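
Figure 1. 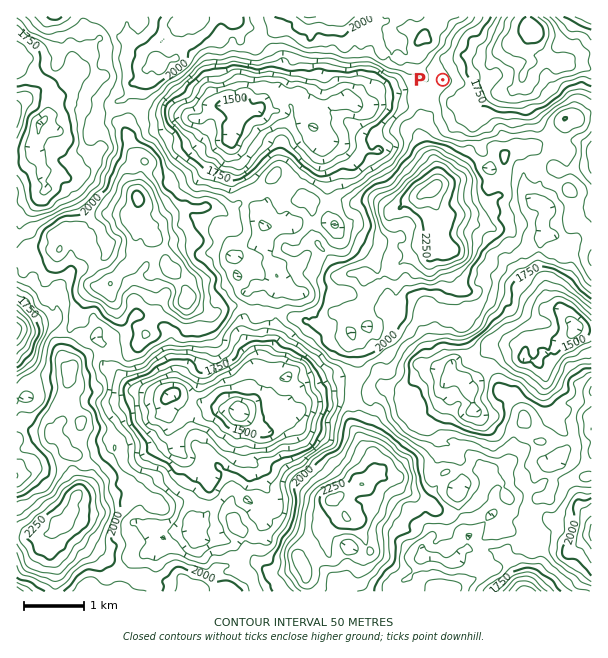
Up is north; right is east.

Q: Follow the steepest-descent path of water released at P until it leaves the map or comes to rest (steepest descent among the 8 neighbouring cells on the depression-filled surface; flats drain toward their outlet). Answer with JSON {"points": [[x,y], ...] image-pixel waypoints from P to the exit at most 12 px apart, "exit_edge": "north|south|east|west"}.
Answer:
{"points": [[443, 80], [455, 71], [467, 71], [479, 65], [491, 60], [503, 48], [512, 39], [519, 29], [528, 17]], "exit_edge": "north"}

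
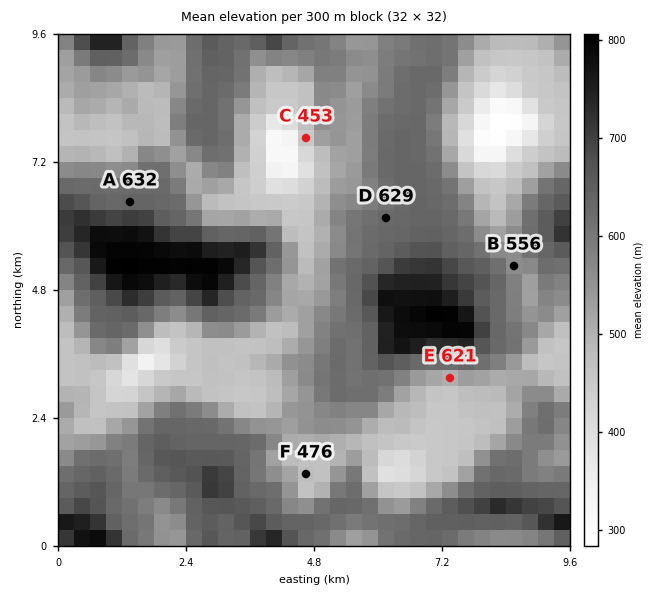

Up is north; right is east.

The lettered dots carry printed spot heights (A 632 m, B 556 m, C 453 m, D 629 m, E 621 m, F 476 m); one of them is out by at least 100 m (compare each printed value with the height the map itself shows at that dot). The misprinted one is E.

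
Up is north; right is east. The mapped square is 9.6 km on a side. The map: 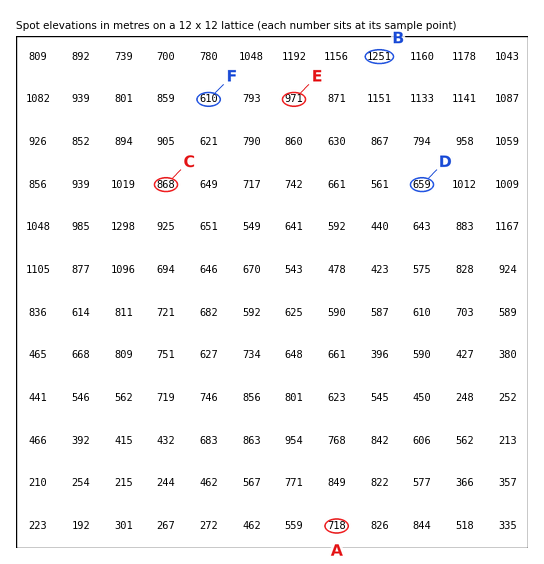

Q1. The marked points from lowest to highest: A C B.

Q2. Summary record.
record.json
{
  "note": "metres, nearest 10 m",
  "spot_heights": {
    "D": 660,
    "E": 970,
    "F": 610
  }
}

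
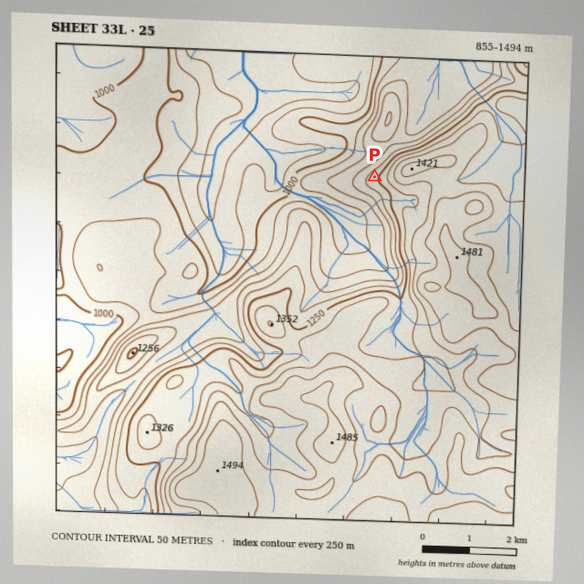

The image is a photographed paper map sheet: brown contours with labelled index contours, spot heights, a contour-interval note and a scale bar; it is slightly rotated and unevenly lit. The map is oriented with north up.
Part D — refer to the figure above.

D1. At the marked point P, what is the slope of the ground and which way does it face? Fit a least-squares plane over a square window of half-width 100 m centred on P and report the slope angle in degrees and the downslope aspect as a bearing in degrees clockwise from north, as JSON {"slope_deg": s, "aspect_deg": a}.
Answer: {"slope_deg": 13, "aspect_deg": 295}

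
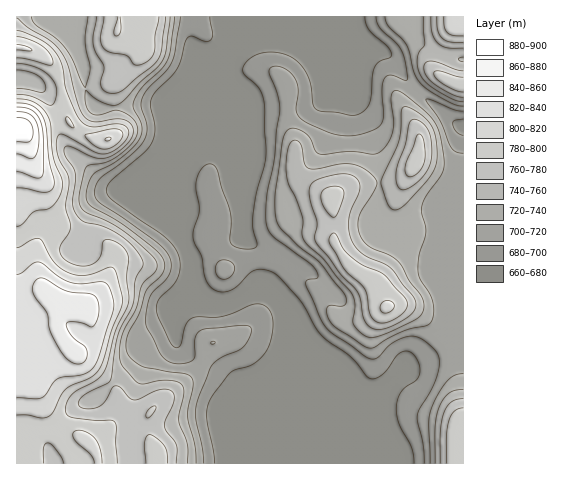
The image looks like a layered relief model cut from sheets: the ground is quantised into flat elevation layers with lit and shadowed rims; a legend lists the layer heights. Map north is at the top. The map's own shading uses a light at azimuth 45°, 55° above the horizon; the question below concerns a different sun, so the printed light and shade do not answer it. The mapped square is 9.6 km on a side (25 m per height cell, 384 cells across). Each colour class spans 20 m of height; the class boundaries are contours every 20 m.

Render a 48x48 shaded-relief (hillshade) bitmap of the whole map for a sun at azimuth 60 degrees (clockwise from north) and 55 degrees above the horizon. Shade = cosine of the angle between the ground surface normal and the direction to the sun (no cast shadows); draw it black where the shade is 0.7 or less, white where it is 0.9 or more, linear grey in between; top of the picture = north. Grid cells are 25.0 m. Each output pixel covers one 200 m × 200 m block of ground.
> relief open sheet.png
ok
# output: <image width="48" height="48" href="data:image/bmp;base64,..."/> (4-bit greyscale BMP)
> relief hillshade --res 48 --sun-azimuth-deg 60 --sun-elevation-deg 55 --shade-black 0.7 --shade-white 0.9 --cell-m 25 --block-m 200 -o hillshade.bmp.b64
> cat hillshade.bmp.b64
<image width="48" height="48" href="data:image/bmp;base64,Qk32BAAAAAAAAHYAAAAoAAAAMAAAADAAAAABAAQAAAAAAIAEAAATCwAAEwsAABAAAAAAAAAAAAAAABEREQAiIiIAMzMzAERERABVVVUAZmZmAHd3dwCIiIgAmZmZAKqqqgC7u7sAzMzMAN3d3QDu7u4A////AJqpiHeau5Z7zM3LqZmZmZmZmZmZmHQjZ5qph3ibuoeLzN3LmZmZmZmZmZmZmHQjZ5mYd4mruoeczN7KmZmZmZmZmZmZiGQjZ5mYiJq7qoirzN3KmZmZmZmZmZmZh2UzZ4iImru6qpmrvN26mZmZmZmZmZmZh2ZEZ4iJu7upmpmavNy6mZmZmZmZmZmYh3ZVeIiKu7qYmqmavMy6mZmZmZmZmZmZiIdmeYiaqqmImrqavMy6mZmZmZmZmZmZiJhmiZmamYiJq7qqvMu6mZmZmZmZmYiZmZh3iZmZh3ibvMuru7uqmZmZmZmZmYiJmZh3iZmYd4m83Mu7u6qZmZmZmZmZmHeJmYh3iZmIeJrN7bqruoiJmJmZmZmYhlaKqYd3iZiHiZq97bq8uXaJmZqqmZmHZEaJmHd4mYh3iZm97bq7qHeaqqqqqZh1REZ4h3Z5mYh4mZms3bu7qImqqqqqqZdTRmVWd3iaqYiImYmrzMzLmZqqqZq7qYZEeGRXiJmqqYeIiImrzd3KmZqpmZqqqXVXmERYmrzLqYeImZq7ze3KmZmYmZmqmGV5lTR5vN3LmYiJq7u7ze26mZmHiZmZh2eZYiWKze3KmYibzLurzcuqqph2iamYd3mFIUeb3ty6mYms3LqqvLqry5hnmqmIiIhSFIq83cupmYm83LqZq7vN3Jh4q6mZiHUhOLzMzLqpmZm8y6mIm83u25d5q6mYdkMje8zLuqqpmZmrupiIve7tyoeJqpmHVERGrNy6qqqpmZmaqqmb3v7cuYeKqphlVWZorMupmZqqmZmZq7u97+26mYeKqpdlZ3ZorMqYmaqqmZmZvNze7supmYiKupdleHZnq7qYmaqqmZmJvd3d3KqZmYeKupdleHVoq7qYiaqqmYh5vd3cupmZmYeKqpdld2Voq7qYeaqpmXd5zd3LqZmZmIiaqpdlZ3eJq7uYeJqqmXeL3ty6mZmZmYiaqZhlV4maq7uoZoq6mXet7suYiZmZmYiaqZhlV6qqq7uoZovLqnjP/adWeZmZmZmaqZh0R6uqq7uYZovdunnf6mQ1eaqpmZmZmZh0R7y6qqqYZXvey4rvx0Roq8y6mZmZmZh1WLy6qqqYZXvv3Kz/pnqqze7KmZmZmZh2acy6qqmYVHz/287+mM3Lvf/bmZmZmZh2esu6qpmHVZ3+ud/9m+66rO7KmZmZmZh3iruqqpmGV77rde/7nOyYmsy6mZmZmZh3iruqqZh1at2lIt3IjNp2ibu6mZmZmYh2eruqmZhli8lBErqGjMlniaqqmZmZmIdmirupmZdnq4MCV4dVncl3iZmaqpmZiId3m8upmZd4qUE4vFRHzshniImbu6mZmYiJvLqpmZiJliOLzFV8/rdWd4ms3KmZmZmau6qZmZiJdDerqZrf/ZVFeIm97KiJmZmqqqmZmZiHU1iGZs7/24VGiZq97KiaqZmZmZmZmYhlRXdTRd7tuXZWiqqt7KmqqZmZmZmZmYdUV4YzV93LmHZViams7amqqZmZmZmZmHZEaZY0Zw=="/>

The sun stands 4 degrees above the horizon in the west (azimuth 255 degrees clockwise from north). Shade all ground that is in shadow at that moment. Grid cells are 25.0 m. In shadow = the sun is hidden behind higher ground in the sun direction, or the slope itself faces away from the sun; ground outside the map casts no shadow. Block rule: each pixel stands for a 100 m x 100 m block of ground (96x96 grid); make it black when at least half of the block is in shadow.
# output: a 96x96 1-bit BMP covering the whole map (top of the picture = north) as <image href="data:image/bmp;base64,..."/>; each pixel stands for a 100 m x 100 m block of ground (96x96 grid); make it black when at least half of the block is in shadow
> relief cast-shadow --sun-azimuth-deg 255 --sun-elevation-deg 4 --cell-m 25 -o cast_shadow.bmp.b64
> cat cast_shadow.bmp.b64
<image width="96" height="96" href="data:image/bmp;base64,Qk2+BAAAAAAAAD4AAAAoAAAAYAAAAGAAAAABAAEAAAAAAIAEAAATCwAAEwsAAAIAAAAAAAAA////AAAAAAAAAA4B/+AAAAAAAAAAAA8B//gAAAAAAAAAAA4B//wAAAAAAAAAAAYB//4AAAAAAAAAAAAB//8AAAAAAAAAAAAB//8AAAAAAAAAAAAD//8AAAAAAAAAAAABH/4AAAAAAAAAAAAAH/wAAAAAAAAAAAAAP/gAAAAAAAAAAAAAf/gAAAAAAAAAcAAAf/AAAAAAAAAA/AAAf/AAAAAAAAAAfgAAf/gAAAAAAAAAfgAAf/gAAAAAAAAAAAAAP/gAAAAAAAAAAAAAH/wAAAAAAAAAAAAAD/wAAAAAAAAAAGAAAfAAAAAAAAAAAPwAAAAAAAAAAAAAAP+AAAAAAAAAAAAAAP/wAAAAAAAAAAAAAP/4AAAAAAAAAAAAAH//AAAAAAAAAAAAAH//wAAAAAAAAAAAAH//8AAAAAAAAAAAAD//8AAAAAAAAAAAAD//+AAAAAAAAAAAAD//+AAAAAAAAAAAAB//+AAAAAAAAAAAAB///AAAAAAAAAAAAB///gAAAAAAAAAAAA///gAAAAAAH8AAAA///wAAAAAAH+AAAA///wAAAAAAP/gAAA///4AAAAAAP/wAAA///4AAAAAAf/wAAA///4AAAAAAf/4AQA///4AAAAAA//wA8Af//4AAAAAA//gB+Af//wAAAAAB//AD/AP//wAAAAAB/+AD/AHH/wAAAAAD/8AD/ACP/gAAAAAA/gAD+AH//gAAAAD4AAAB8AH//gAAAAH4AAAAQAH//AAAAAH4AAAAAAP//AAAAAP4AAAAAAf//AAAAAP4AAAAAA///AAAAAP4AAAAAB//+AAAAAPwAAAAHD//8AAAAAPwAAAAP3//4AAAAAPwAAAAP///gAAAAAPwAAAAf//+AAAAAAPgAAAAf//gAAAAAAHgAAAAf//gAAAAAAAAAAAAf//gAAAAAAAAAAAAf//AAAAAAAAAAAAA///AAAAAAAAAAwAB///AAAAAAAAAA8AB///gAAAAAAAAA+AD///wAAAAAAAAA/gH///wAAAAAAAAA/wH///wAAAAAAAAAf8H/4f4AAAABgAAAf8P/wfwAAAABwAAAf8P/gf4AAAAB4AAAf8P/gf+AAAAB4AAAf8P/Af/gAAAB4AAAf8f/Af/4AAAB4AAAf8f/gP/+AAABwAAAf8//4P//AAAAAAAAf8//+P//wAAAAAAA/8///n//4AAAAAAA/9//////8AAAAAAB/9//////wAAAAAAD/h/////wAAAAAAAD+B/n/D/gAAAAAAAHwA+H4D/gAAABAAAHAAAPwD/gAAABgAAEAAAPwB/gAAADwAAAAAAPwA/wAAADgAAAAAAPwAP4AAADgAAAAYAfwAP8AAACAAAAB8A/wAH/AAAAAAAAB8A/wAH/gAAAAAAAAAB/wAH/wAAAAAAAAAH/wAH/4AAAAAAAAAP/gAH/8AAAAAAAAA//gAD/+AAAAAAAAB//gAD//AAAAAAAAB//gAD//gAAAAAAAB//AAD//gAAAAAAAB/4AAD//gAAAAAAAA/AAAD//gAAAAAAAA="/>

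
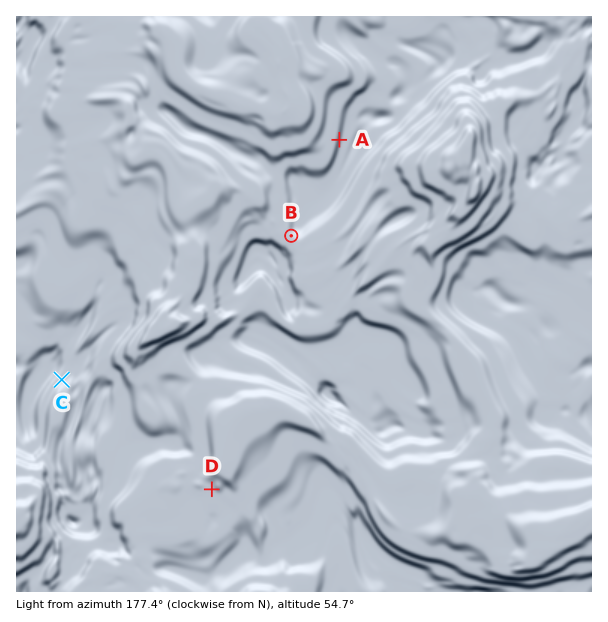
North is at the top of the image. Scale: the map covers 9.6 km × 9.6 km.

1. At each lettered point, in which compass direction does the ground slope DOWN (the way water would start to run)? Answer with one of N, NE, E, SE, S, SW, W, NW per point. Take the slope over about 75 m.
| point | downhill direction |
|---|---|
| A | W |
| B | SW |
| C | SE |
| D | NE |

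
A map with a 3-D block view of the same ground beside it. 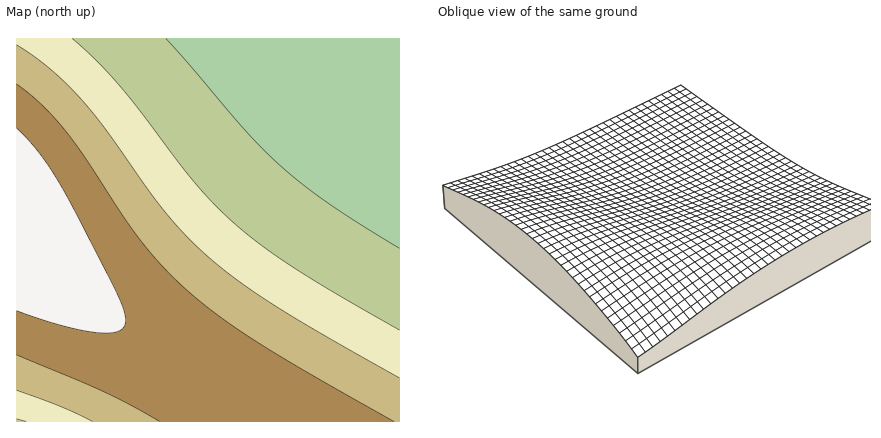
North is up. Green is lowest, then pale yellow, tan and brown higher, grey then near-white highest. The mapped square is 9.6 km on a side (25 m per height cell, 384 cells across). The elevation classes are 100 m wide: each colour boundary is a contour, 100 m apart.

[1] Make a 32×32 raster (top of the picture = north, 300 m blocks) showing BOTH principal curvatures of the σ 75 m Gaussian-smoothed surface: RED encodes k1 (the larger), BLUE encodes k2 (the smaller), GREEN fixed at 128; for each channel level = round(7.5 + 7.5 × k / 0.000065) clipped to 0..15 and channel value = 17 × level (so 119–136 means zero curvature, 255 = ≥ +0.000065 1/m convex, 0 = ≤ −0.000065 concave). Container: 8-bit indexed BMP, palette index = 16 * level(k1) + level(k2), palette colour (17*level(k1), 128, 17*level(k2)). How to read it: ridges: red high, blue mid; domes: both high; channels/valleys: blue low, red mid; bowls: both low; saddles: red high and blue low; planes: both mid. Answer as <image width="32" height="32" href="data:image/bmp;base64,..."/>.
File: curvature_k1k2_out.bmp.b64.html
<image width="32" height="32" href="data:image/bmp;base64,Qk02CAAAAAAAADYEAAAoAAAAIAAAACAAAAABAAgAAAAAAAAEAAATCwAAEwsAAAABAAAAAAAAAIAAABGAAAAigAAAM4AAAESAAABVgAAAZoAAAHeAAACIgAAAmYAAAKqAAAC7gAAAzIAAAN2AAADugAAA/4AAAACAEQARgBEAIoARADOAEQBEgBEAVYARAGaAEQB3gBEAiIARAJmAEQCqgBEAu4ARAMyAEQDdgBEA7oARAP+AEQAAgCIAEYAiACKAIgAzgCIARIAiAFWAIgBmgCIAd4AiAIiAIgCZgCIAqoAiALuAIgDMgCIA3YAiAO6AIgD/gCIAAIAzABGAMwAigDMAM4AzAESAMwBVgDMAZoAzAHeAMwCIgDMAmYAzAKqAMwC7gDMAzIAzAN2AMwDugDMA/4AzAACARAARgEQAIoBEADOARABEgEQAVYBEAGaARAB3gEQAiIBEAJmARACqgEQAu4BEAMyARADdgEQA7oBEAP+ARAAAgFUAEYBVACKAVQAzgFUARIBVAFWAVQBmgFUAd4BVAIiAVQCZgFUAqoBVALuAVQDMgFUA3YBVAO6AVQD/gFUAAIBmABGAZgAigGYAM4BmAESAZgBVgGYAZoBmAHeAZgCIgGYAmYBmAKqAZgC7gGYAzIBmAN2AZgDugGYA/4BmAACAdwARgHcAIoB3ADOAdwBEgHcAVYB3AGaAdwB3gHcAiIB3AJmAdwCqgHcAu4B3AMyAdwDdgHcA7oB3AP+AdwAAgIgAEYCIACKAiAAzgIgARICIAFWAiABmgIgAd4CIAIiAiACZgIgAqoCIALuAiADMgIgA3YCIAO6AiAD/gIgAAICZABGAmQAigJkAM4CZAESAmQBVgJkAZoCZAHeAmQCIgJkAmYCZAKqAmQC7gJkAzICZAN2AmQDugJkA/4CZAACAqgARgKoAIoCqADOAqgBEgKoAVYCqAGaAqgB3gKoAiICqAJmAqgCqgKoAu4CqAMyAqgDdgKoA7oCqAP+AqgAAgLsAEYC7ACKAuwAzgLsARIC7AFWAuwBmgLsAd4C7AIiAuwCZgLsAqoC7ALuAuwDMgLsA3YC7AO6AuwD/gLsAAIDMABGAzAAigMwAM4DMAESAzABVgMwAZoDMAHeAzACIgMwAmYDMAKqAzAC7gMwAzIDMAN2AzADugMwA/4DMAACA3QARgN0AIoDdADOA3QBEgN0AVYDdAGaA3QB3gN0AiIDdAJmA3QCqgN0Au4DdAMyA3QDdgN0A7oDdAP+A3QAAgO4AEYDuACKA7gAzgO4ARIDuAFWA7gBmgO4Ad4DuAIiA7gCZgO4AqoDuALuA7gDMgO4A3YDuAO6A7gD/gO4AAID/ABGA/wAigP8AM4D/AESA/wBVgP8AZoD/AHeA/wCIgP8AmYD/AKqA/wC7gP8AzID/AN2A/wDugP8A/4D/ANXFxcXFxcbGxsbX19fn5+f39/f39/f39/f35+fX18e3xsbGxsbGxtbW1+fn5/f39/f39/f39/f39+fn18fHt6fHx8fHx9fX1+fn5/f39/f39/f39/f39+fn18fHt6enl7e3x8fX1+fn5/f39/f39/f39/f39+fn18fHt6enl4eHqLjIx9fn5/f39/f39/f39/f39+fn19fHt6enl4eHd3aouMjY1+f39/f39/f39/f39/fn19fHt7enl4eHd3d2drjIyNjn9/f39/f39/f39/fn59fHx7enl5eHd3d2dnV1yMjY5+f39/f39/f39/fn59fHx7enp5eHh3d2dnV1dXTI2Ofn9/f39/f39/f359fXx7enp5eHh3d2dnV1dXR0dNjo5/f39/f39/f35ubWxse3p5eXh3d3dnZ1dXR0dHR06Oj39/f39/f39ubW1sa2pqeXh3d3dnZ1dXR0dHR0dHTo+Pf39/f39+bm1sbGtqaWhod3dnZ1dXV0dHR0dHR0dPj49/f39/fn5tbGtramloZ2dnZ2dXV0dHR0dHR0dHR0+Pj39/fn59bWxramlpaGdnZmdXV1dHR0dHR0dHR0dHX4+Pj35+fX1sa2ppaGhnZmZmVldHR0dHR0dHR0dHV1dfj4+Ofn19fHtqaWhoZ2ZmZlZXR0dHR0dHR0dHR1dXV1+Ojo6NfXx7emloaGdmZlZWVkdHR0dHR0dHR1dXV1dXbp6OjY2Me3p5eGhnZ2ZWVlZHR0dHR0dHR1dXV1dXZ2dunp2NjIt6enl4Z2dnVlZGR0dHR0dHR0dXV1dXV2dnZ26dnZyLi4p5eHdnZ1dXR0dHR0dHR0dHV1dXV2dnZ2dnbZ2cnJuKiYh4d2dXV0dHR0dHR0dHV1dXV1dnZ2dnZ3d9rJybmomJeHhoV1dHR0dHR0dHR1dXV1dnZ2dnZ2d3d32sq5qamYl4aGhYR0dHR0dHR0dHV1dXZ2dnZ2d3d3d3fKuqqpmJeXhoWEhIR0dHR0dHR1dXV2dnZ2dnd3d3d3d7q6qqmYl5aFhYSEhIR0dHR0dXV1dnZ2dnZ3d3d3d3d3uqqpqJeWlZWEhISDg4R0dHR1dXV2dnZ2d3d3d3d3d3eqqainlpWVlISEg4ODhISEdXV1dnZ2dnd3d3d3d3d3d6mop5aWlZSUg4ODg4SEhIWFdXZ2dnZ3d3d3d3d3d3d3qKemlpWUlJODg4ODhISEhYWFdnZ2d3d3d3d3d3d3d3enpqaVlJSTg4ODg4SEhIWFhYaGdnd3d3d3d3d3d3d3d6allZSUk5ODg4OEhISFhYWGhoaGd3d3d3d3d3d3d3d3pZWUlJOTg4ODg4SEhIWFhoaGhoeHd3d3d3d3d3d3d3c="/>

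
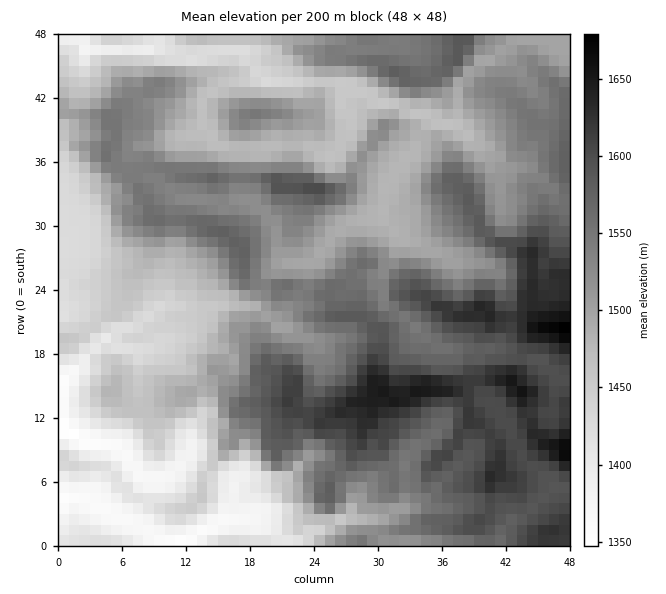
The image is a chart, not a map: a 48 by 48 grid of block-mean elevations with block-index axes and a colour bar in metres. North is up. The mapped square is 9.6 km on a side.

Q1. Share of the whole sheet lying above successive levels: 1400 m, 93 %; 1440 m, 85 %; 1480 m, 69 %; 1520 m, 51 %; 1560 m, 30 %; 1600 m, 13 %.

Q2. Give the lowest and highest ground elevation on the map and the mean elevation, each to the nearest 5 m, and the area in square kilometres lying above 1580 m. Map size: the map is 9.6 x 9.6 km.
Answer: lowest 1335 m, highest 1685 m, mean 1515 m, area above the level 18.9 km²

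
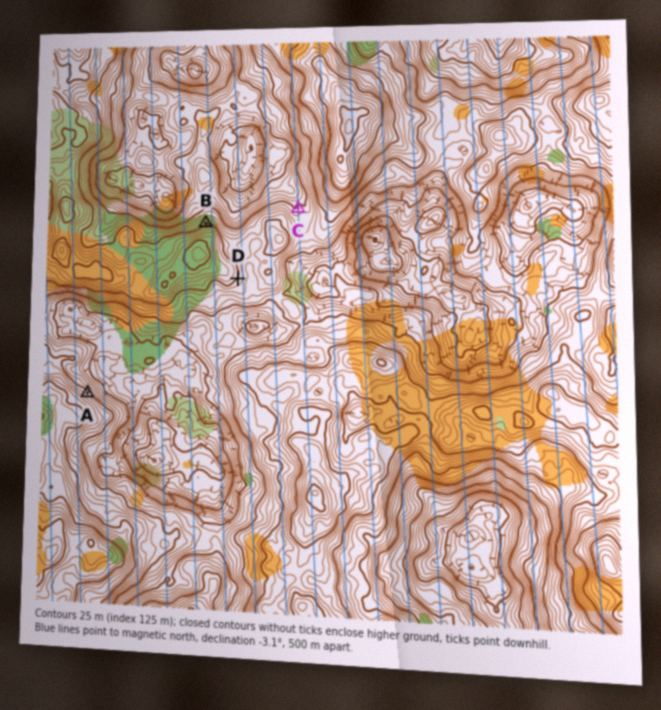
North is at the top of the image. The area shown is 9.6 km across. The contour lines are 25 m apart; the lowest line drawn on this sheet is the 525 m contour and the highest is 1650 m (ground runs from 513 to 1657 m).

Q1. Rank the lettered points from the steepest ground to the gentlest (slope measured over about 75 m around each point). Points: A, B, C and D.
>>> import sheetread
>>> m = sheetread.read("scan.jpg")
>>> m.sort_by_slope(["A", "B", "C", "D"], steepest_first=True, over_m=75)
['B', 'A', 'D', 'C']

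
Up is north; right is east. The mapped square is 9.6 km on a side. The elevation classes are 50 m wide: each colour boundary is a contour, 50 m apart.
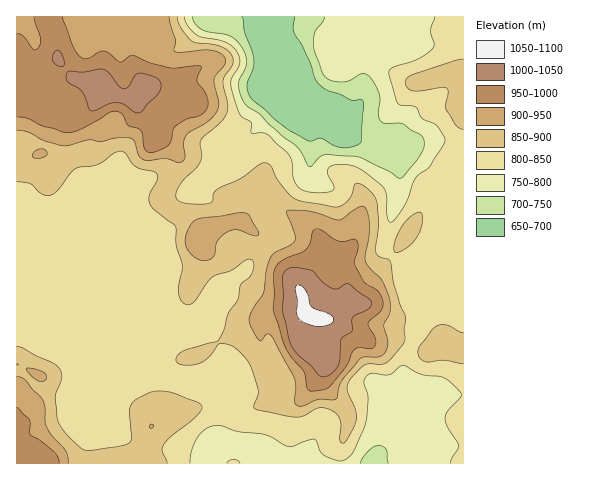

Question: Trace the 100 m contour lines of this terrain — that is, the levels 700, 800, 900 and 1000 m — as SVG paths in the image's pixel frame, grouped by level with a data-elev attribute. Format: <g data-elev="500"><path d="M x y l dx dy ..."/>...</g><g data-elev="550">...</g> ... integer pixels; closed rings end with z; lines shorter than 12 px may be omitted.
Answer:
<g data-elev="700"><path d="M295 17l-2 10 1 6 8 13 16 37 10 8 12 3 11 6 10-1 2 2-2 39-3 5-8 2-8 1-8-3-13-7-9 3-5-1-21-12-34-29-4-7-1-7 6-17 1-9-9-26-3-16"/></g><g data-elev="800"><path d="M190 463l2-12 6-14 9-9 10-3 21 7 28 3 22 11 5 0 21-7 3 2 3 11 4 3 13 6 7-1 6-4 4-5 12-28 2-25-4-15 1-6 6-4 19 2 13-10 18 9 24 4 16 15 0 4-12 13-4 7 2 9 12 20-9 17"/><path d="M240 463l-2-2-4-2-5 2-2 2"/><path d="M435 17l-4 14 3 12-1 5-15 11-26 9-3 2 0 4 9 30 18 4 6 10 16 9 6 10 1 4-15 26-14 11-11 26-8 13-6 5-2-1-2-4 0-21-3-8-17-15-12-7-15-2-11 3-2 4 1 3 6 13 0 2-3 3-20 0-8-2-5-3-5-9-1-17-4-7-21-20-5-1-10 0-1-10-9-6-3-5-8-29 1-6 8-14-1-6-2-5-5-6-7-4-23-5-6-2-8-9-3-9"/></g><g data-elev="900"><path d="M68 463l-2-12-14-16-5-8-2-6 0-15-3-7-17-20-8-3"/><path d="M150 428l3-1 0-2-3 0z"/><path d="M299 406l6-1 13-5 18-1 6-18 18-22 4-2 17-1 4-3 2-5 1-8-4-14 6-13 0-12-8-21-12-12-5-7 5-37-3-13-4-5-6 2-14 10-4 2-28-9-24 0 0 3 8 21 0 6-5 4-15 7-4 5-5 13-3 23-13 23 1 10 8 14 3 1 5-7 3 0 3 5 21 38 2 9-2 16 2 3z"/><path d="M38 381l3 1 4-1 2-4-2-3-6-4-12-2-1 1 3 5z"/><path d="M202 260l6 0 5-3 5-16 11-10 8-1 15 5 6 0 0-4-9-16-5-2-7 0-36 5-8 4-7 13 0 10 6 10z"/><path d="M33 158l10-1 4-2 0-3-4-3-5 1-5 4z"/><path d="M17 130l10 2 18 9 18 5 26-6 12 2 15-4 14 0 4 3 4 13 5 5 5 2 17-3 13 5 4-1 3-5-1-13 2-8 4-5 18-10 10-11 1-8-5-22 2-5 8-9 1-6-4-6-10-4-31 2-5 0-1-3 1-9-6-23"/></g><g data-elev="1000"><path d="M320 376l3 1 5-1 9-8 3-7 1-21 11-10 1-12 16-10 3-6-3-3-20-15-3 0-9 5-4 0-10-6-11-13-15-3-6 1-6 3-3 8 1 15-1 17 7 28 6 13 17 15z"/><path d="M135 112l6 0 18-19 2-9-4-6-12-4-7-1-4 3-5 10-5 3-5-3-10-13-6-4-20 3-14-1-2 2 0 8 15 10 8 19 5 1 14-7 8-2 7 2z"/><path d="M58 66l5 0 1-3-2-8-5-5-3 3-2 6 2 4z"/></g>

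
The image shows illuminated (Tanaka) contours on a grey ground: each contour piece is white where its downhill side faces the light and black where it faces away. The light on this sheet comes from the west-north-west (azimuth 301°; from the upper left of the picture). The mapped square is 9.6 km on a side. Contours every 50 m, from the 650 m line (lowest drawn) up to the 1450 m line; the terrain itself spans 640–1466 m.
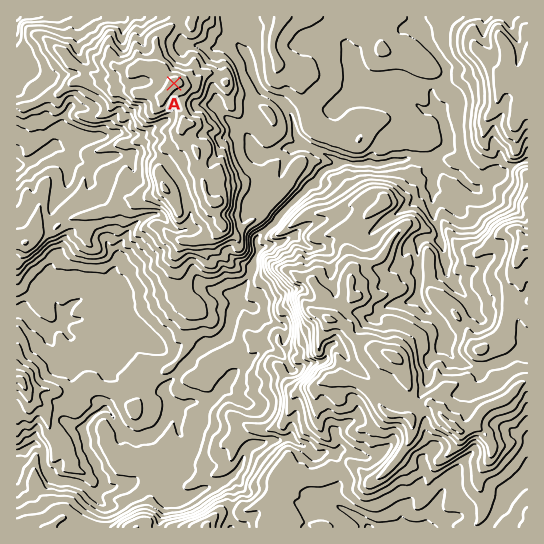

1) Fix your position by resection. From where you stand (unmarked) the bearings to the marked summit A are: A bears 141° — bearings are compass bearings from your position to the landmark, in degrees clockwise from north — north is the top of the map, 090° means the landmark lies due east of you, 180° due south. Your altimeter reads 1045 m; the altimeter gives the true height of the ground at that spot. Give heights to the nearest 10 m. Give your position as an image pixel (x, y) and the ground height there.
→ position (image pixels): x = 128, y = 27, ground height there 1040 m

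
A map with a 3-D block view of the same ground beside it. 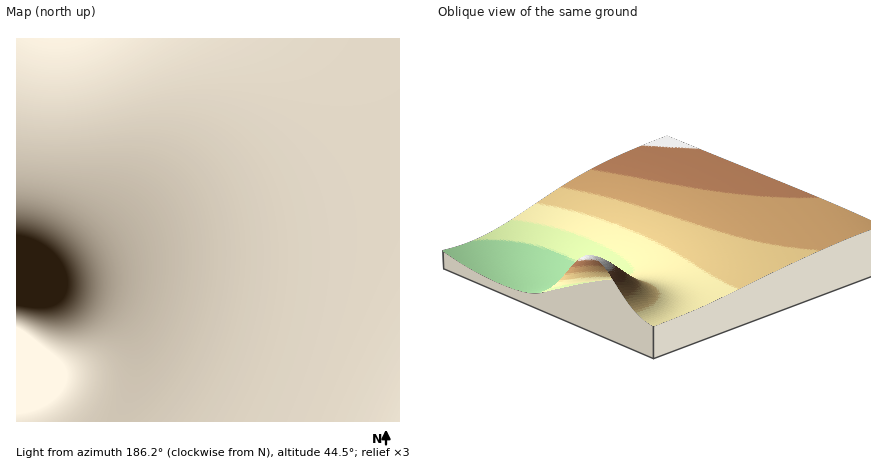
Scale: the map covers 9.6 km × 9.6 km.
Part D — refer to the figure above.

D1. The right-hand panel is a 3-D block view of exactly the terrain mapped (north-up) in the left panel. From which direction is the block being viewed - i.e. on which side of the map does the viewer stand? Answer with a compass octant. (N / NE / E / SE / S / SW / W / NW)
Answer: SW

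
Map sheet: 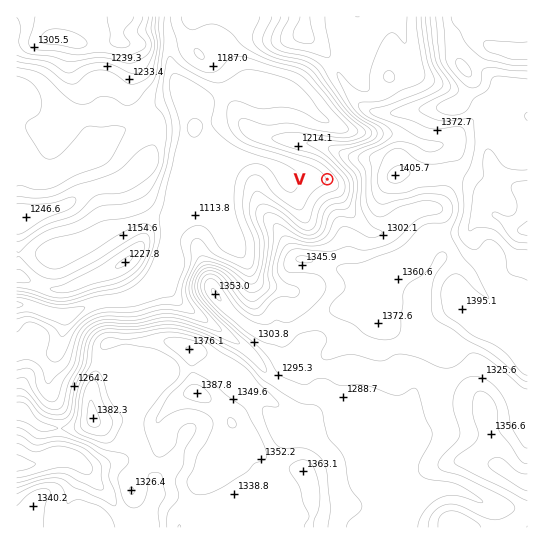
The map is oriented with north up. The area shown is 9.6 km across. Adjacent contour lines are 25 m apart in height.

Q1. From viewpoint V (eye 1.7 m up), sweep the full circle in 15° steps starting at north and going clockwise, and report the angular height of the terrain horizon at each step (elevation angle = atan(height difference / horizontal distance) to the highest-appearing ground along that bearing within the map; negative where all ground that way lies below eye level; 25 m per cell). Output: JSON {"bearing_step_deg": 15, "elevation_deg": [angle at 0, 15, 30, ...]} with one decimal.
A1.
{"bearing_step_deg": 15, "elevation_deg": [9.9, 12.3, 14.2, 15.2, 14.9, 13.5, 13.5, 12.9, 11.6, 9.3, 8.5, 9.4, 7.8, 7.5, 6.1, 4.6, 3.3, 1.4, 0.9, 0.7, 1.9, 3.7, 5.5, 7.4]}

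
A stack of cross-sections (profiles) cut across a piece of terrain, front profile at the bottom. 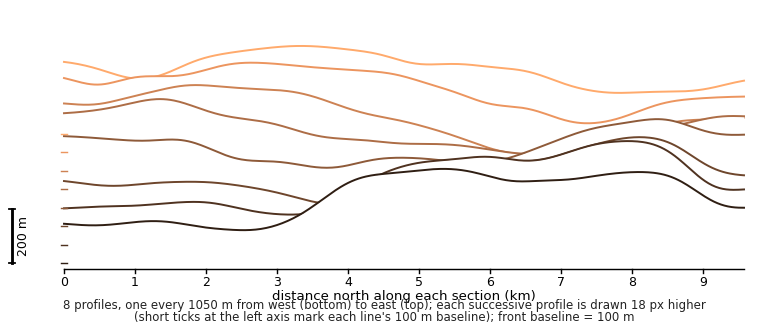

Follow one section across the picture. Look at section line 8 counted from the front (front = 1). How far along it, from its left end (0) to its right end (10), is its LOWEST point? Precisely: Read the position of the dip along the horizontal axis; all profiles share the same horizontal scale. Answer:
8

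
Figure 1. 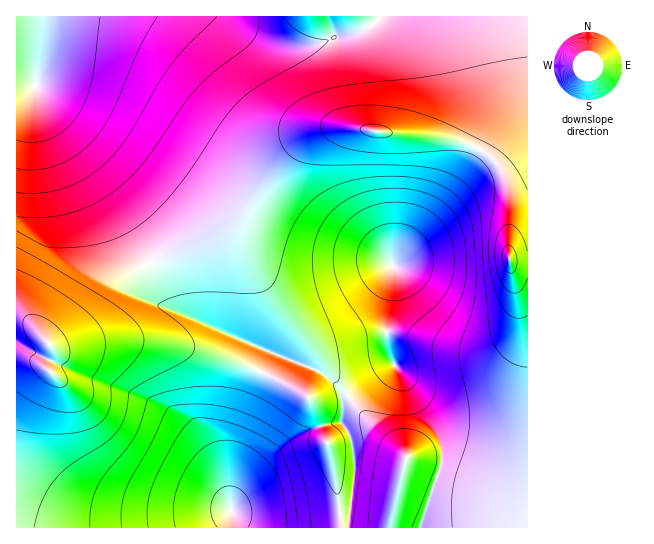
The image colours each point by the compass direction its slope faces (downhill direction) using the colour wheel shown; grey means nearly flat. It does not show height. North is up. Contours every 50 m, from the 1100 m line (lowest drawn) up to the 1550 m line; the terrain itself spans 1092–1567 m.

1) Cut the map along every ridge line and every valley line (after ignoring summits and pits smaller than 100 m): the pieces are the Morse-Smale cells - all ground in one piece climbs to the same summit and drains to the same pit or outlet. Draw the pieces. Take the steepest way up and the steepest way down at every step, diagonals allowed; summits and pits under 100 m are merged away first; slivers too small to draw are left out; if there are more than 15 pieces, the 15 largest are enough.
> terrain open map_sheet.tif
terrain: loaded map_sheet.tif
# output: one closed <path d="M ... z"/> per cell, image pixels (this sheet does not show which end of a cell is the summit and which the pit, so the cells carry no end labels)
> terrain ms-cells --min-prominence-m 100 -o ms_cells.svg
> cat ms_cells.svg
<path d="M358 128l-35 1-22 14-20 19-26 35-11 21-1 15 4 17 12 25 12 19 30 39 7 12 1 13-8 23 0 8 15 21 13 39 8 40 4 38 48 1 17-68 48 16 19 4 21 0 11-3 14-8 9-8 0-196-14-1-5-3 0-67-4-16-5-11-10-11-15-9-25-8-61-6z"/><path d="M527 16l-510 0-1 70 20 0 0 5 7 14 64 88 42 70 68-34 17-10 18-18 29-39 20-19 13-10 15-5 29 0 31 5 61 6 25 8 15 9 10 11 5 11 4 16 0 67 5 3 13 0z"/><path d="M149 264l-39 21-21 31-39 28-19-20-9-5-6 0 1 209 215-1-3-41 6-43 12-34 25-56-98-42-5-5z"/><path d="M250 203l-24 21-75 37-2 4 20 41 5 5 98 42-25 56-12 34-6 43 3 41 109 1-2-30-10-49-13-39-15-21 0-8 8-23-1-13-7-12-36-47-16-29-5-16-1-18z"/><path d="M35 85l-19 2 0 231 6 1 9 5 19 20 39-28 21-31 39-22-42-70-64-88-7-14z"/><path d="M410 460l-5 1-2 8-13 59 138-1-1-66-8 8-14 8-11 3-21 0-19-4z"/>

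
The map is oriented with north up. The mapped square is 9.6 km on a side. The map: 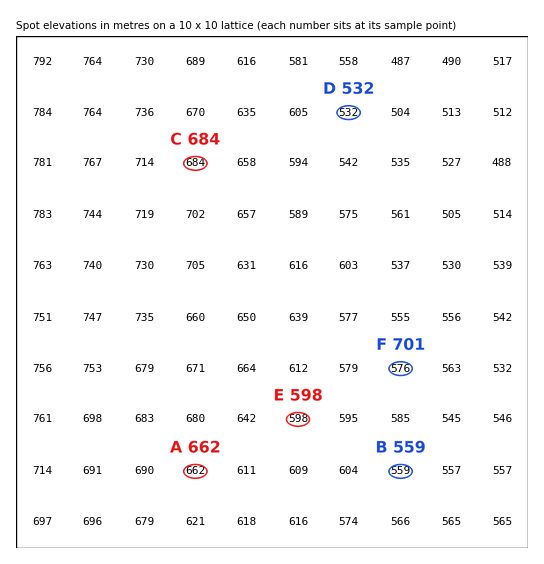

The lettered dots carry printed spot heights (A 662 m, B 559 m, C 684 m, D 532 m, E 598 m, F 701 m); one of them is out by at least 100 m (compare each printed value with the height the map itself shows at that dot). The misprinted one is F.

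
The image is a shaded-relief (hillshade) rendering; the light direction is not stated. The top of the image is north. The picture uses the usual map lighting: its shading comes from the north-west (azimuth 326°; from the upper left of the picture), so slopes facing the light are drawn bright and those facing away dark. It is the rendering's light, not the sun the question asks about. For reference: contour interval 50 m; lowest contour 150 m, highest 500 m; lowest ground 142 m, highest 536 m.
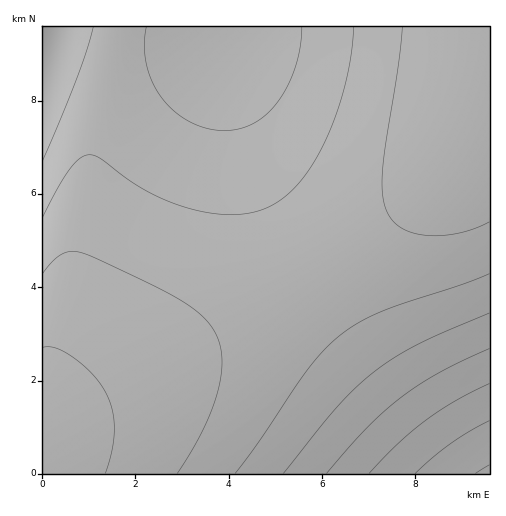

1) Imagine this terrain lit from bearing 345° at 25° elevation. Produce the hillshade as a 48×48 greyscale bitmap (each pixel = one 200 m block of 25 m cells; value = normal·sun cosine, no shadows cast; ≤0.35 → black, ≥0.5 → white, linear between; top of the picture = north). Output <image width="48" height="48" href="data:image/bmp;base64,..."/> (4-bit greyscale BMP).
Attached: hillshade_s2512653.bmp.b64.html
<image width="48" height="48" href="data:image/bmp;base64,Qk32BAAAAAAAAHYAAAAoAAAAMAAAADAAAAABAAQAAAAAAIAEAAATCwAAEwsAABAAAAAAAAAAAAAAABEREQAiIiIAMzMzAERERABVVVUAZmZmAHd3dwCIiIgAmZmZAKqqqgC7u7sAzMzMAN3d3QDu7u4A////AHd2ZmZlVVVEREQzMzIiIiIiIiIiIiIiI3d3ZmZmVVVURERDMzMiIiIiIiIiIiIiInd3dmZmZlVVVEREMzMzIiIiIiIiIiIiInd3d3ZmZmVVVVRERDMzMiIiIiEREREiIod3d3d2ZmZlVVVEREMzMyIiIiEREREREoh3d3d3ZmZmZVVVREQzMzIiIiEREREREYiId3d3d2ZmZlVVVERDMzMiIiIREREREYiIiHd3d3dmZmZVVUREMzMyIiIREREREYiIiIh3d3d2ZmZlVVREQzMyIiIREREREZiIiIiId3d3dmZmVVVERDMzIiIhEREREZiIiIiIh3d3d3ZmZlVUREMzMiIhEREREZmIiIiIiId3d3dmZmVVREQzMyIiEREREZmYiIiIiIiHd3d2ZmZVVERDMyIiEREREZmZmIiIiIiIh3d3dmZlVUREMzIiIREREZmZmZiIiIiIiHd3d2ZmVVREMzMiIhEREamZmZmYiIiIiIh3d3ZmZVVEQzMyIiEREamZmZmZmYiIiIiHd3dmZlVURDMyIiEREaqZmZmZmZmIiIiIh3d2ZmVVREMzIiIREaqZmZmZmZmZiIiIiHd3ZmVVVEQzMiIiEaqZmZmZmZmZmYiIiId3dmZVVURDMyIiIbqZmZmZmZmZmZmIiIh3d2ZlVVREMzIiIrqpmZmZmZmZmZmZiIiId3ZmVVVEQzMyIrqpmZmZmZmZmZmZmYiIh3dmZlVURDMzIrupmZmZmZmZmZmZmZiIiHd2ZmVVREMzM8upmZmZmZmZmZmZmZmYiId3dmZVVERDM8uqmZmZmZmZmZmZmZmZiIh3d2ZlVUREM8uqmZmZmZmZmqqZmZmZmIiHd3ZmVVVERMyqmZmZmZmaqqqqqZmZmYiId3dmZVVURMy6mZmZmZmaqqqqqqmZmZiIh3d2ZmVVRNy6mZmZmZmaqqqqqqqZmZmIiHd3ZmZVVdy6mZmZmZmaqqqqqqqqmZmYiId3dmZlVdy6mZmZmZmZqqqqqqqqmZmZiIh3d2ZmVdy6qZmZmZmZqqqqqqqqqZmZmIiHd3ZmZczKqZmZmZmZmqqqqqqqqpmZmYiId3dmZszLqZmZmZmZmaqqqqqqqqmZmYiIh3d2ZszLqZiJmZmZmZqqqqqqqqmZmZiIiHd3ZrzLqZiImZmZmZmqqqqqqqqZmZmIiHd3ZrzLqZiIiJmZmZmaqqqqqqqZmZmIiId3d6vLqZiIiImZmZmZmqqqqqqZmZmYiIh3d6vLqYiIiIiJmZmZmaqqqqqZmZmYiIh3d5u7qYiIiIiImZmZmZmqqqmZmZmZiIiHd4q7qYiIiIiIiJmZmZmZmZmZmZmZiIiId3m7qYh3d4iIiIiZmZmZmZmZmZmZiIiId2iruph3d3eIiIiImZmZmZmZmZmZmIiIh2irqph3d3d3iIiIiJmZmZmZmZmZmIiIh1eaqph3d3d3d4iIiIiZmZmZmZmZmIiIiEaKqph3Znd3d3eIiIiImZmZmZmZiIiIiDWKqph3Zmd3d3d3iIiIiJmZmZmZiIiIiA=="/>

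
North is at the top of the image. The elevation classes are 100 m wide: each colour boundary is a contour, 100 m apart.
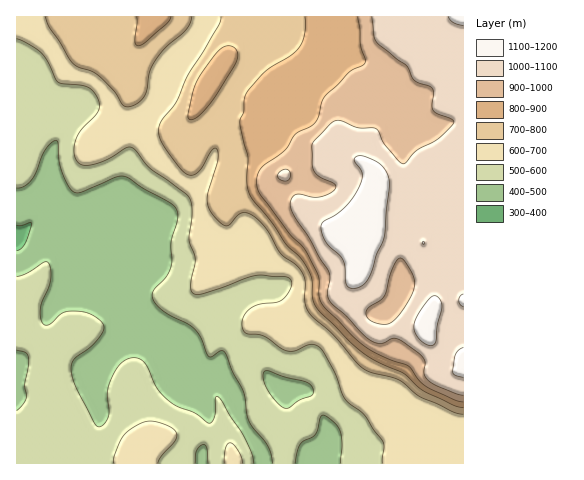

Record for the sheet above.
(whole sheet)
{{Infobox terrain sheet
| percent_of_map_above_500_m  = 83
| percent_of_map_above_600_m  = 60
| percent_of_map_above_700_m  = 44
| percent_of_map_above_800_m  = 33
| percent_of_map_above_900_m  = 26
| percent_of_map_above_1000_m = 18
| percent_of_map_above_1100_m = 3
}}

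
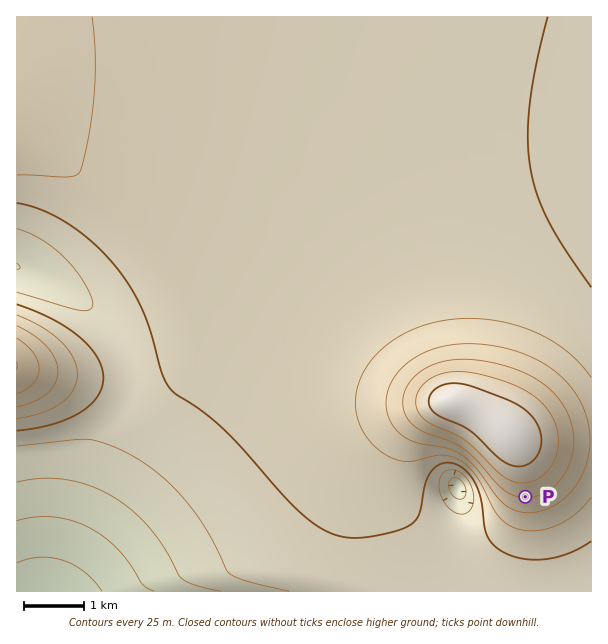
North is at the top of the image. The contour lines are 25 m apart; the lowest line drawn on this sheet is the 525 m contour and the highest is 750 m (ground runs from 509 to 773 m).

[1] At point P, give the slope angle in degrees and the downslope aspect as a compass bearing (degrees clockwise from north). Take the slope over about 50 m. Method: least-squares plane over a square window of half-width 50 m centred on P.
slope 6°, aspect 180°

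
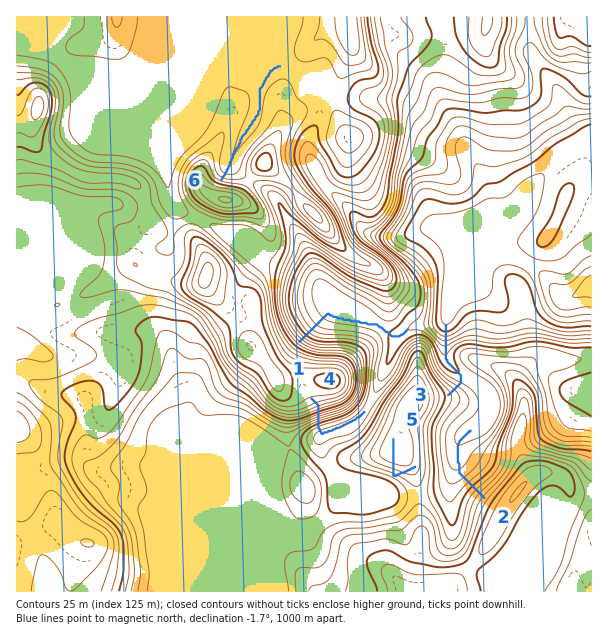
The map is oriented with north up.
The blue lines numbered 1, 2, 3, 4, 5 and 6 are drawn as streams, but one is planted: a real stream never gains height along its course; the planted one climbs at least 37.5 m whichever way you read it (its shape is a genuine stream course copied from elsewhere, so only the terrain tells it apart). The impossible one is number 5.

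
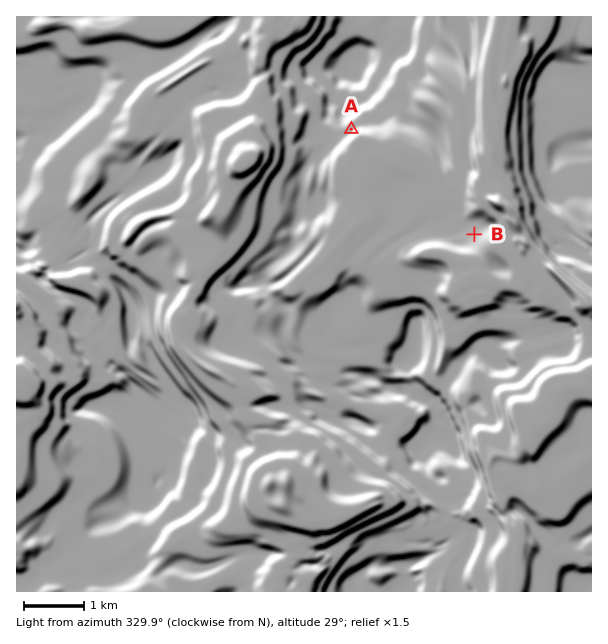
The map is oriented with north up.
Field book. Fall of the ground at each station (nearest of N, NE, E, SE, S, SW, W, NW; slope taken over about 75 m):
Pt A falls NW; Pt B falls NW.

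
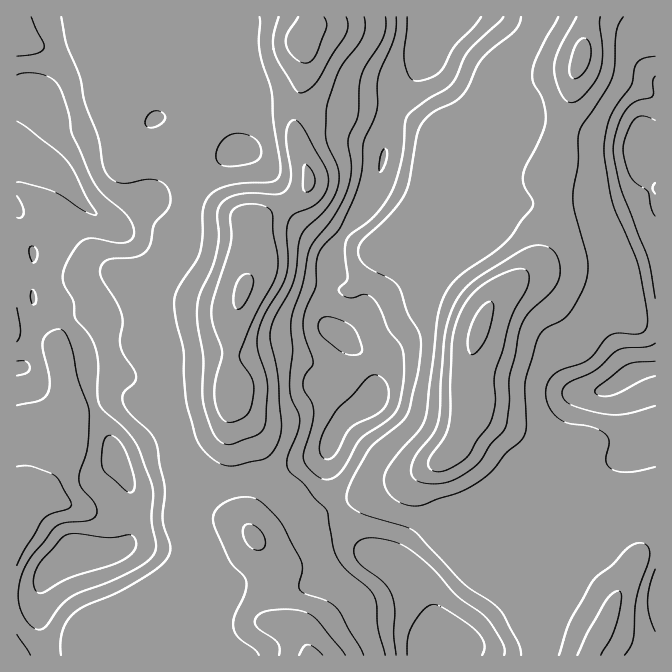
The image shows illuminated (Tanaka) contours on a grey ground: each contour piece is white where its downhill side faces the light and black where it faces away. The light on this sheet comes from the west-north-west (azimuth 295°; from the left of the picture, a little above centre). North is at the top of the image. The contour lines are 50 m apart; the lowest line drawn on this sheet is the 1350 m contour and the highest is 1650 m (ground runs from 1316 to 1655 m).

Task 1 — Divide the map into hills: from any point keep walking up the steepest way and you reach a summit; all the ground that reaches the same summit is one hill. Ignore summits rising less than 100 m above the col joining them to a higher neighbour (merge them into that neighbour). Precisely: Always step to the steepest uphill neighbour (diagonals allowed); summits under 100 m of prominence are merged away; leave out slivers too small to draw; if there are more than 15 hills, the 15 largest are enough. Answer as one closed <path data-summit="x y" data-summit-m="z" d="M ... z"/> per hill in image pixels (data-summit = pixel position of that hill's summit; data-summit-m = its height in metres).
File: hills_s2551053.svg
<path data-summit="480 327" data-summit-m="1655" d="M427 51l-6 16-27 40-5 15-5 35-8 28-12 23-25 30-8 17-2 15-5 15 0 30 4 10 41 35 5 15-1 23-6 6-15 9-13 12-10 18-1 34 3 15 12 26 20 29 12 9 12 2 11 5 12 8 16 17 8 29 4 39 217 0 1-513-9-2-6 6-3 13 1 20-7 9-10 5-30 7-30 3-37 0-28-3-3-3 0-26 15-34-29-10-16-16-31-44-4-15z"/><path data-summit="242 292" data-summit-m="1655" d="M435 16l-419 1 0 66 12 3 15 11 0 5-7 15-20 23 0 5 26 19 13 7 19 21-1 10-15 16-24 11-5 6 5 22-1 41 4 8 11 3 12 7 18 19 6 15 4 32 6 26 17 34 5 20 14 21 10 0 29-10 11 0 30 10 25 0 12-4 18 0 13-3 47-23 14-28 13-12 15-9 6-6 1-23-5-15-29-26-6-3-8-9-2-37 5-15 2-15 8-17 25-30 12-23 8-28 7-42 8-18 27-40 2-15z"/><path data-summit="310 655" data-summit-m="1609" d="M327 449l-10 9-12 3-27 15-13 3-18 0-12 4-25 0-30-10-11 0-29 10-12-2 3 9 0 44-3 8-8 7-5 2-8 2-23-2-12 3-14 9-11 11-6 11-2 43 5 27 393 1-1-29-10-39-16-17-12-8-11-5-12-2-8-5-14-17-10-16-12-26-3-15z"/><path data-summit="582 55" data-summit-m="1614" d="M655 16l-219 1-8 26 1 17 4 8 31 44 16 16 29 10-15 34 0 26 3 3 28 3 55-1 37-7 15-7 6-6 1-33 8-9 9 1z"/>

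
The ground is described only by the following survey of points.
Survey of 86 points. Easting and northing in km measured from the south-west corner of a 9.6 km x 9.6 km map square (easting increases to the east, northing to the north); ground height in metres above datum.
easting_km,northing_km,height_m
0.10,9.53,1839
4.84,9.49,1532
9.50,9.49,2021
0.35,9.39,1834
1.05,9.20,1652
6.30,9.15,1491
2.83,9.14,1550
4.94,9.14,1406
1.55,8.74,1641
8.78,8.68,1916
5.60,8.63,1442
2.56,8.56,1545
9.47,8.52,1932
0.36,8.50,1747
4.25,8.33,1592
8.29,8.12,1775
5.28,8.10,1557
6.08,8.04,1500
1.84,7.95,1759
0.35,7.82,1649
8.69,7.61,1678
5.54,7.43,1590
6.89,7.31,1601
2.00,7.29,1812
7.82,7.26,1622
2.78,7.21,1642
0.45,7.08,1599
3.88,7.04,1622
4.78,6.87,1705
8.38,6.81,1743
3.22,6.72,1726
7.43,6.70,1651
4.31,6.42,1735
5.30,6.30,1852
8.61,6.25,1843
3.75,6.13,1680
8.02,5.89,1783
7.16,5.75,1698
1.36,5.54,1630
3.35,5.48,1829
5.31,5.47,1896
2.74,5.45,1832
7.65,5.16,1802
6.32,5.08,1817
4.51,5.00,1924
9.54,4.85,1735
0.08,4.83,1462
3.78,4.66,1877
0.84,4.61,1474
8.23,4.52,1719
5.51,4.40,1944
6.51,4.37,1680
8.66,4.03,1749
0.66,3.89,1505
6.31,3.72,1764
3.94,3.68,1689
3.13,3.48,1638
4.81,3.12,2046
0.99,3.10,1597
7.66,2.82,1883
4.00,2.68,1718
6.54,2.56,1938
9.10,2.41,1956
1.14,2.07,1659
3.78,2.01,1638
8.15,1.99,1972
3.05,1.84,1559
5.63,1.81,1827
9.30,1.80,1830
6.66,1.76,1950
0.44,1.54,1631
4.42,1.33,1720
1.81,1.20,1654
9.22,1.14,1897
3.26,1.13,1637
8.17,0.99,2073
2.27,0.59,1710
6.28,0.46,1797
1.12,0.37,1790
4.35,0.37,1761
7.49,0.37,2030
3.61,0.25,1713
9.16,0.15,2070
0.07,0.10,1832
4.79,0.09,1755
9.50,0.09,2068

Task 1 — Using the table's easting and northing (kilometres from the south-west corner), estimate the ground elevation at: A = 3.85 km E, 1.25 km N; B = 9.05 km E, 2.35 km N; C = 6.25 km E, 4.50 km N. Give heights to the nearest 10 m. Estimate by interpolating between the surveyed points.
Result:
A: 1640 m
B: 1960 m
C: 1740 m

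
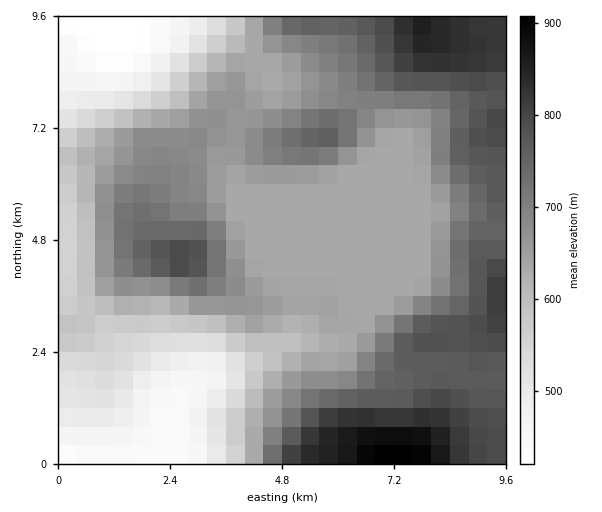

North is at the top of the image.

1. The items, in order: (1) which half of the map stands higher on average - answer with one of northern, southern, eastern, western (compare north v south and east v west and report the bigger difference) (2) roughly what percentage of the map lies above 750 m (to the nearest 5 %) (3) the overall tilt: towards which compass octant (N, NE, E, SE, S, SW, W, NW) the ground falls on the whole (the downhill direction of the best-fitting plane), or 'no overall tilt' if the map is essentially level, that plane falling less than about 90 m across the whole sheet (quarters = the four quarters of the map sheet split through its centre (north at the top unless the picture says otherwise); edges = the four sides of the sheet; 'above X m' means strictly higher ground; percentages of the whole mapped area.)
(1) Taken as a whole, the eastern half is higher than the western.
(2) About 25 % of the map lies above 750 m.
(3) The general tilt is down to the west (the land rises towards the east).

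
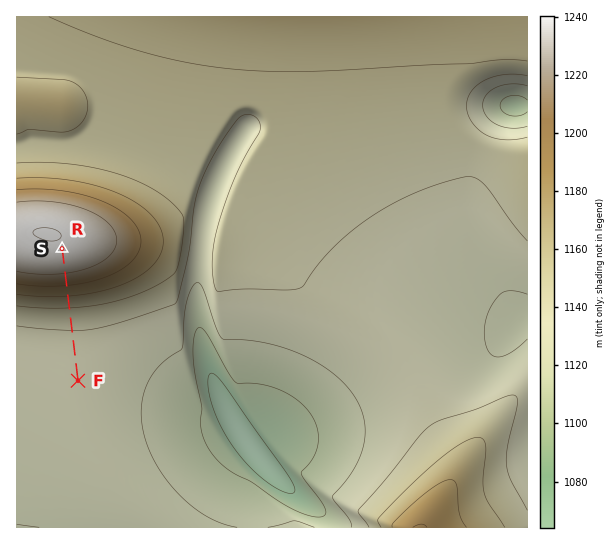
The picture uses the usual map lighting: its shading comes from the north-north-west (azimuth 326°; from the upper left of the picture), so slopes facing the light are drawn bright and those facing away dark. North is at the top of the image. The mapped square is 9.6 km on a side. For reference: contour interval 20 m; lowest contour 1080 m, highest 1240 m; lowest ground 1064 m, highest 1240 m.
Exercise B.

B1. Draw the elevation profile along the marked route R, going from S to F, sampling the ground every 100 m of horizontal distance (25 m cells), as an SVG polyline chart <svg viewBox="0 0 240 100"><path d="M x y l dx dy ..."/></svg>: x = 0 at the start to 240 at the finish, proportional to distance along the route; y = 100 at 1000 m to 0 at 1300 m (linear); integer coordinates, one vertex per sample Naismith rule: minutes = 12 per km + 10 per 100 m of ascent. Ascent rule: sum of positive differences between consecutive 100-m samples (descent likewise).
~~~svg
<svg viewBox="0 0 240 100"><path d="M0 20l10 1 9 1 10 1 10 2 9 3 10 2 9 3 10 4 10 3 9 3 10 3 10 3 9 2 10 1 9 1 10 1 10 0 9 0 10 1 10 0 9 0 10 0 9 0 10 0 9 1"/></svg>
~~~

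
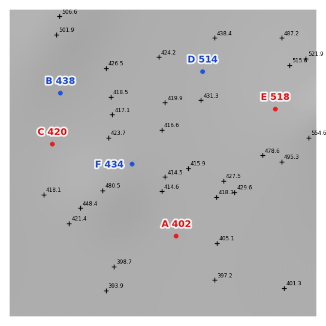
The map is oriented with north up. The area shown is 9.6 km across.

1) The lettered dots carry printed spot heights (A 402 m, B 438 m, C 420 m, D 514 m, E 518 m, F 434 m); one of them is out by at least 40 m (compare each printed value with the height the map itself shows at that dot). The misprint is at D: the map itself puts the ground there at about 434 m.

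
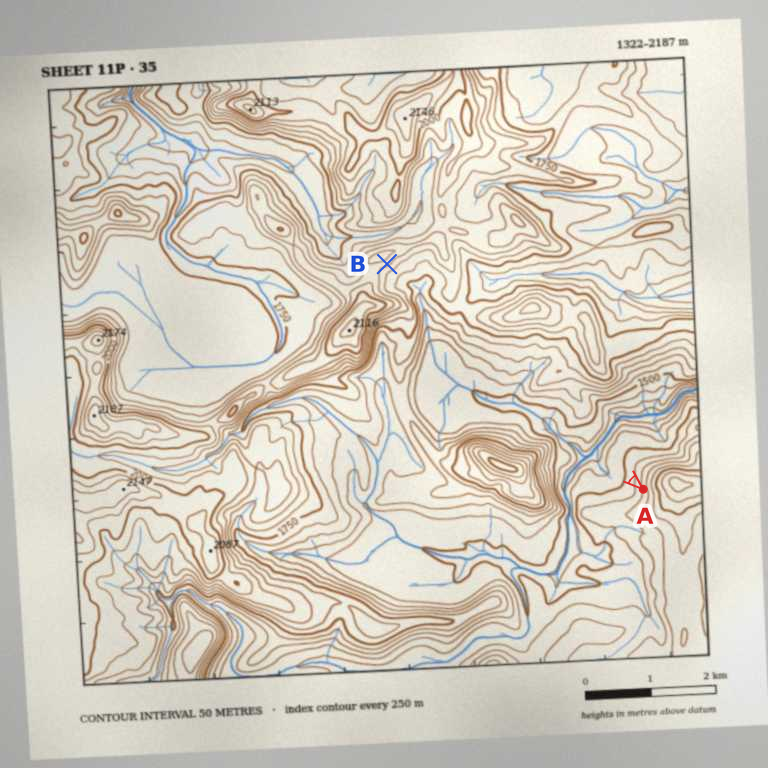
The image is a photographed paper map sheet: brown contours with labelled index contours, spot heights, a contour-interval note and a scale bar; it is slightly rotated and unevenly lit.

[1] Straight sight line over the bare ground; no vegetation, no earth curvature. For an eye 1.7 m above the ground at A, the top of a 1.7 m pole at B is visible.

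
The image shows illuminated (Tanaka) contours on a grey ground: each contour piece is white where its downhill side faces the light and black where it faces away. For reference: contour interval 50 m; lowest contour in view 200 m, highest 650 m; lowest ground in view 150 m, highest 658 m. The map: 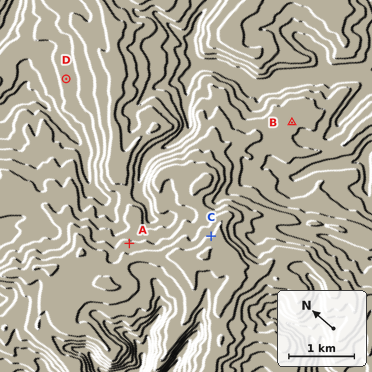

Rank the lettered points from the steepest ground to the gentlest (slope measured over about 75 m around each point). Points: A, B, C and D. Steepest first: C A D B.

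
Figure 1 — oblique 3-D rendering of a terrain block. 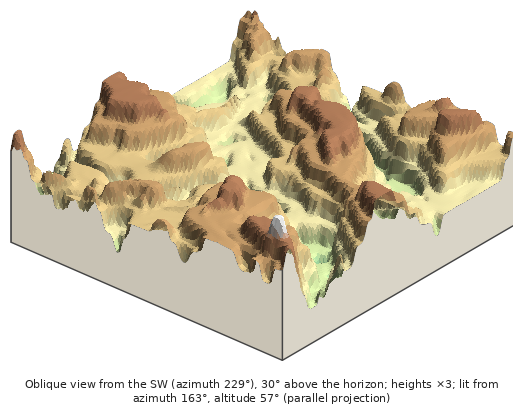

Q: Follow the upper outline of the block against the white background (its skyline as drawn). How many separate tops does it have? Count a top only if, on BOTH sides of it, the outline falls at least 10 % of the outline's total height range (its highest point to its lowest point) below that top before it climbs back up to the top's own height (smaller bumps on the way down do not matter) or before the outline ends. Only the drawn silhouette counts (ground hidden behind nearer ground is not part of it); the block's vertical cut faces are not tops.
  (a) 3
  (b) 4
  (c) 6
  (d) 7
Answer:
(b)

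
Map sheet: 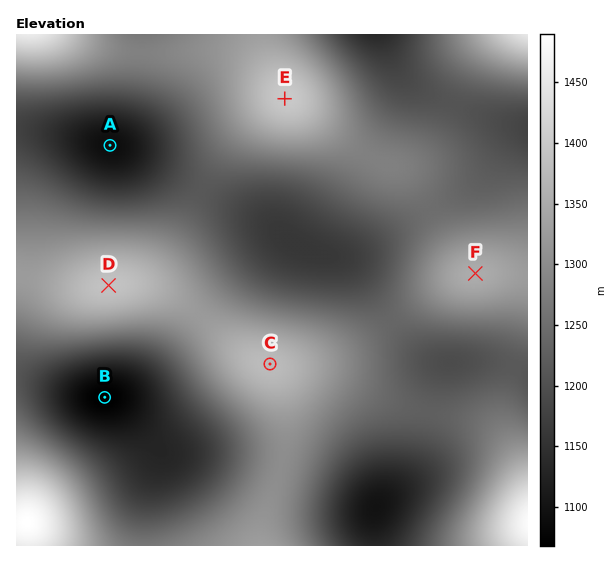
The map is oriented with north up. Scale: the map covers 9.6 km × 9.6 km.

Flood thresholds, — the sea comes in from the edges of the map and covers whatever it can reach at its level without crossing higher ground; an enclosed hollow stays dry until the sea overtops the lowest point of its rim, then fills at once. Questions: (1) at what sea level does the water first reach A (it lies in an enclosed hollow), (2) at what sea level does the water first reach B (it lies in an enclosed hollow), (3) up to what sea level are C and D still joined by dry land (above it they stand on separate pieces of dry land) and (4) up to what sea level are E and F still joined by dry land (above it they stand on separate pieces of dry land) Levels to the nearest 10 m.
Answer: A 1180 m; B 1210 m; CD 1320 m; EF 1250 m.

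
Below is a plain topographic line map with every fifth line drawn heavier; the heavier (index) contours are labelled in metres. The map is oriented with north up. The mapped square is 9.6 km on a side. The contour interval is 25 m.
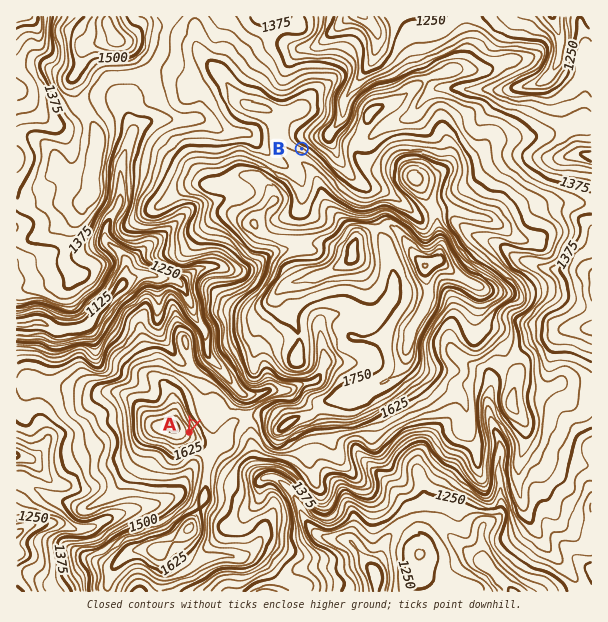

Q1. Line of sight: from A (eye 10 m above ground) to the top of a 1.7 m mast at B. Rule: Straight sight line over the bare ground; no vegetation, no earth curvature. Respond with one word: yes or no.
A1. no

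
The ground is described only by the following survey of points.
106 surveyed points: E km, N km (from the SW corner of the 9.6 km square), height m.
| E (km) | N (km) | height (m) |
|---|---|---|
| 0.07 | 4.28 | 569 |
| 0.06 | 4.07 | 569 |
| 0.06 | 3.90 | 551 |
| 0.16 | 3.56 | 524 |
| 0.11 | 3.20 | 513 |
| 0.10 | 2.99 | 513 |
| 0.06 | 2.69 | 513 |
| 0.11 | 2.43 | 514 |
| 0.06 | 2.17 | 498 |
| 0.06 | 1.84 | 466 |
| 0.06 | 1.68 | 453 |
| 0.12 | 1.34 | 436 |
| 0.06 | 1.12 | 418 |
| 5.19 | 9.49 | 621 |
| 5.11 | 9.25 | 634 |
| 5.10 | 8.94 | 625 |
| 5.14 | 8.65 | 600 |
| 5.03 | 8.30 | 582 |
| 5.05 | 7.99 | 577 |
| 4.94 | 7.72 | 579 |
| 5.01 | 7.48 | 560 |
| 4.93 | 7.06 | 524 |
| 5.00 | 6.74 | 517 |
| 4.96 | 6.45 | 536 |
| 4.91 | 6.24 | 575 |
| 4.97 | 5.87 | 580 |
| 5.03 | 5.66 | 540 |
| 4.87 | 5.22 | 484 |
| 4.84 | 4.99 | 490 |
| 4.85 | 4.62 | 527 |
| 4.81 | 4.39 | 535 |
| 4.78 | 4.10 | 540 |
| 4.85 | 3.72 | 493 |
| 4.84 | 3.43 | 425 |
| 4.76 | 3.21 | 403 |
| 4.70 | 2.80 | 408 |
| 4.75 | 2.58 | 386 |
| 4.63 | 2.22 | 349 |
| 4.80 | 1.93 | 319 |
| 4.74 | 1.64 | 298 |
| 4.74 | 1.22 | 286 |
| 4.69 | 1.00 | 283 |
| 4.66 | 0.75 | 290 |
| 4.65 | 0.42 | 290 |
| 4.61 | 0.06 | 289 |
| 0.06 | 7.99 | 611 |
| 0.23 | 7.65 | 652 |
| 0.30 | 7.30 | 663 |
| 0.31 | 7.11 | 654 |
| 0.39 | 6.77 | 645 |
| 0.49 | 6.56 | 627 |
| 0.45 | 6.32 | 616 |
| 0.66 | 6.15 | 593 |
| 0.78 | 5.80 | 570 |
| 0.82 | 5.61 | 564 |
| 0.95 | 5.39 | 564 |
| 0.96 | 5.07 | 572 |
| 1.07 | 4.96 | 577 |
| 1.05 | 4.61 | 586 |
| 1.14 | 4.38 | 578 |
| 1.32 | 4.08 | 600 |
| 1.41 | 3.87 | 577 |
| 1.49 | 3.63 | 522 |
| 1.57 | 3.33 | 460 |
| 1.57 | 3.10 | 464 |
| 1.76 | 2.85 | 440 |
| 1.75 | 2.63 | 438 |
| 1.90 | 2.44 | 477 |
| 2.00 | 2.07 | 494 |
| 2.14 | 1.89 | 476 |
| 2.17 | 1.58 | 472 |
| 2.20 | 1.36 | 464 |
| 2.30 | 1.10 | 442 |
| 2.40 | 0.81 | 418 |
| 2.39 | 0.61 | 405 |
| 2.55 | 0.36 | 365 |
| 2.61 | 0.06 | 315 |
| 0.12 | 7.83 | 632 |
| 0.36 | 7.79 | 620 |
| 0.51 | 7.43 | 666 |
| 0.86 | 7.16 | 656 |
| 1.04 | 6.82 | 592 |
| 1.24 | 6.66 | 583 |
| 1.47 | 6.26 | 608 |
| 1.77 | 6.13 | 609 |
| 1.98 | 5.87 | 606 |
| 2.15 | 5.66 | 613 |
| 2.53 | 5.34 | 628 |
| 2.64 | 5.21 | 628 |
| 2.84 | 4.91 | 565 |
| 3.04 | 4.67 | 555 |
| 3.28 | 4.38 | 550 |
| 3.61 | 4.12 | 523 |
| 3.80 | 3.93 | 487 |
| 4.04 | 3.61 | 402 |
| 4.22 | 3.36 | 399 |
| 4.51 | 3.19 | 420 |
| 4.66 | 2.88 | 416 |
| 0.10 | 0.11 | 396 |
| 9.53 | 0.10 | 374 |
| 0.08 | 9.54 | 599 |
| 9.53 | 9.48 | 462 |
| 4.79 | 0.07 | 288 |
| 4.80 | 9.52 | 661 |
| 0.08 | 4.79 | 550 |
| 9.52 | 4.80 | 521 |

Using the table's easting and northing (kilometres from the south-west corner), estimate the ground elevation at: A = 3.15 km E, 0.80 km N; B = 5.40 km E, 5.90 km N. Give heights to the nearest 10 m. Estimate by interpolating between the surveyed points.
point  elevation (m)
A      340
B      540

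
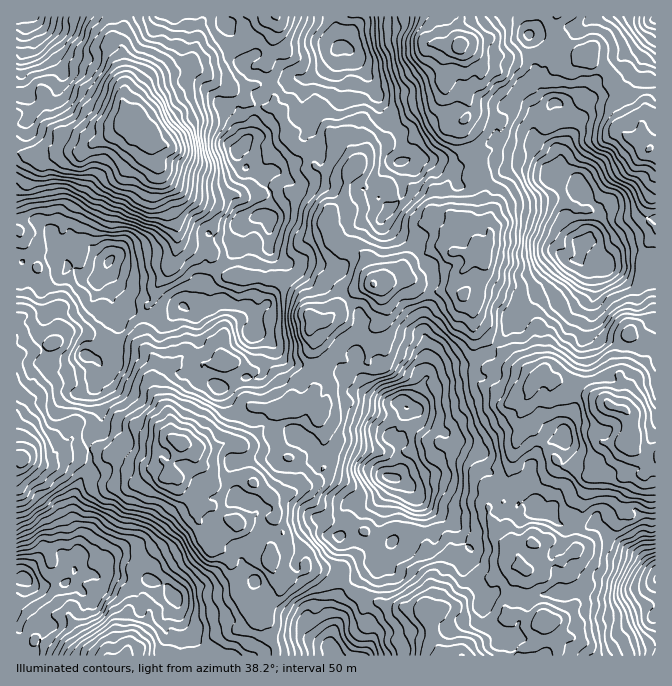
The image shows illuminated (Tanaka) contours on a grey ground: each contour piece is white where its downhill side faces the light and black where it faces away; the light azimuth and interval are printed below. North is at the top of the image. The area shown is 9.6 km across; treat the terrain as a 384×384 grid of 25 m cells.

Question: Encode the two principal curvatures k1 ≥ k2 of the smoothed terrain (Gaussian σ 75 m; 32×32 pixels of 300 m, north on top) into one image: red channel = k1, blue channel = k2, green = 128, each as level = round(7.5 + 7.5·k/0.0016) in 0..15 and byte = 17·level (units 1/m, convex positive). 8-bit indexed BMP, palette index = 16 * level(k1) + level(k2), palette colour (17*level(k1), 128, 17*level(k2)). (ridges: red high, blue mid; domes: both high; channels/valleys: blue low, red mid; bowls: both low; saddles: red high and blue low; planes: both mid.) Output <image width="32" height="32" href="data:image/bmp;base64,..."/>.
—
<image width="32" height="32" href="data:image/bmp;base64,Qk02CAAAAAAAADYEAAAoAAAAIAAAACAAAAABAAgAAAAAAAAEAAATCwAAEwsAAAABAAAAAAAAAIAAABGAAAAigAAAM4AAAESAAABVgAAAZoAAAHeAAACIgAAAmYAAAKqAAAC7gAAAzIAAAN2AAADugAAA/4AAAACAEQARgBEAIoARADOAEQBEgBEAVYARAGaAEQB3gBEAiIARAJmAEQCqgBEAu4ARAMyAEQDdgBEA7oARAP+AEQAAgCIAEYAiACKAIgAzgCIARIAiAFWAIgBmgCIAd4AiAIiAIgCZgCIAqoAiALuAIgDMgCIA3YAiAO6AIgD/gCIAAIAzABGAMwAigDMAM4AzAESAMwBVgDMAZoAzAHeAMwCIgDMAmYAzAKqAMwC7gDMAzIAzAN2AMwDugDMA/4AzAACARAARgEQAIoBEADOARABEgEQAVYBEAGaARAB3gEQAiIBEAJmARACqgEQAu4BEAMyARADdgEQA7oBEAP+ARAAAgFUAEYBVACKAVQAzgFUARIBVAFWAVQBmgFUAd4BVAIiAVQCZgFUAqoBVALuAVQDMgFUA3YBVAO6AVQD/gFUAAIBmABGAZgAigGYAM4BmAESAZgBVgGYAZoBmAHeAZgCIgGYAmYBmAKqAZgC7gGYAzIBmAN2AZgDugGYA/4BmAACAdwARgHcAIoB3ADOAdwBEgHcAVYB3AGaAdwB3gHcAiIB3AJmAdwCqgHcAu4B3AMyAdwDdgHcA7oB3AP+AdwAAgIgAEYCIACKAiAAzgIgARICIAFWAiABmgIgAd4CIAIiAiACZgIgAqoCIALuAiADMgIgA3YCIAO6AiAD/gIgAAICZABGAmQAigJkAM4CZAESAmQBVgJkAZoCZAHeAmQCIgJkAmYCZAKqAmQC7gJkAzICZAN2AmQDugJkA/4CZAACAqgARgKoAIoCqADOAqgBEgKoAVYCqAGaAqgB3gKoAiICqAJmAqgCqgKoAu4CqAMyAqgDdgKoA7oCqAP+AqgAAgLsAEYC7ACKAuwAzgLsARIC7AFWAuwBmgLsAd4C7AIiAuwCZgLsAqoC7ALuAuwDMgLsA3YC7AO6AuwD/gLsAAIDMABGAzAAigMwAM4DMAESAzABVgMwAZoDMAHeAzACIgMwAmYDMAKqAzAC7gMwAzIDMAN2AzADugMwA/4DMAACA3QARgN0AIoDdADOA3QBEgN0AVYDdAGaA3QB3gN0AiIDdAJmA3QCqgN0Au4DdAMyA3QDdgN0A7oDdAP+A3QAAgO4AEYDuACKA7gAzgO4ARIDuAFWA7gBmgO4Ad4DuAIiA7gCZgO4AqoDuALuA7gDMgO4A3YDuAO6A7gD/gO4AAID/ABGA/wAigP8AM4D/AESA/wBVgP8AZoD/AHeA/wCIgP8AmYD/AKqA/wC7gP8AzID/AN2A/wDugP8A/4D/AJGhx9fZ6eiBhMC1ptXnk2DUocWT5cXqg4HVtMjog7fDtIOxktbWxIKhpLfH+ZSBgaLWk4X0kaCgtsT81beFxVCzt+lgouS1glDHlfjVw1CUs/f0+Pz61XDXoNWz1rWlsTDAgJRh5JGQYaPFs5H51sP1xHJ057ehoqO1oYHVxVBgUPaDlGHWoqW1xfSi96T59PhjY5PFxXKkydi0yLbHplC0kHJig5CCcoT7tZDU1fZggLRzgqOmk4To5+bV+9SRkriTlWKVlWOW5tXl+KP1cZHD6PT446OC1sSzs5CQsfi12ZVhtLbItpTkt7GQxPWBsnGys4JQxqbopXBQtcVhsrW2t6LR5/jV+tams/b21vjm5NRQcIKEpde0o6Vy57XH6vzl1qCUpNfmstVg0nGThObDYIBxpqLXo/SBxvXXo7XE+rO2oNaBlfb7+PP4pKSSxdnlwaHapYJh+MbRYMPV/OG1ktbUgdbV+bemk5CxgpPoxnKAwqOzhZfFxZVQxIHzs5SToaO0lYP4pqaw+Pb4xtnItnAgYKeWtvnYlqPE+/rGhMaUcGCk59OAcGCxg7e2t6PAk8GxdLi1lPjH5fPExKSDgcOQcXLmxaTk+vSzkPGSpdb6pGB0xaWl2PvGkcfaxabl94DVw/il2LT2YIBg97VzldangHPVwbKV1YRQktCkpoP51ZOC03CUlPmAcaP8+bSi5oRwt+jnYJPXdIK0/tXZtOiCtYP1olCAoIBQs/rW4nD2lJC2+ddxw6SlkaPFtaGhtIGClMX1kpTW9+TgtJTC+vrX4cXm1qWk1teBg8Kio9aCxlBzpvm1o+PHxKFRwnHl1umAk8X5psOCUIBAkuXVk5PSYFCSwvXEkrWA1bXY9eaDsqLotvi3hFCCUKKT5sRwc5O2gpP01XGQcGCDtfqUklDWt7e16Oilg6Nxs7flknRjlpam6rTV5tXDkKK0+taWcKHp17bH1sjU0uWAgvXmlXOj18fH+deEsuWytXGh85LmsMazgcO3tXCSUMOS1ef399aBttj3pdaRcJODx6T5+XBAcKC2xpOyQKFyg9i108XG+MS36fv6gzBQpOi0lbTn1KGSxdOlppSzcPbm9vlg18W16Nn41sTEwoGS9oLWx8eAgLb66qTXcvfjofno1qGiYpaV+emVlZKAxdXYpMVztZC218TVk4OkYHGTs5TptNmApbf6xoOTova0s3KSpraRcZSl+aXGk4TEtXLFtKSSxZKDs/bH1dbZlHDWlORxc4CFxtWyxNXYwqbW6eO1tYGEpcfX5XOVpseyo6Tmk0FQgbfn/ff/1rSQ1cP62MWUQWKUptjmgXOWxECjyPmmooJwtpLmldW201CyopDFtVA="/>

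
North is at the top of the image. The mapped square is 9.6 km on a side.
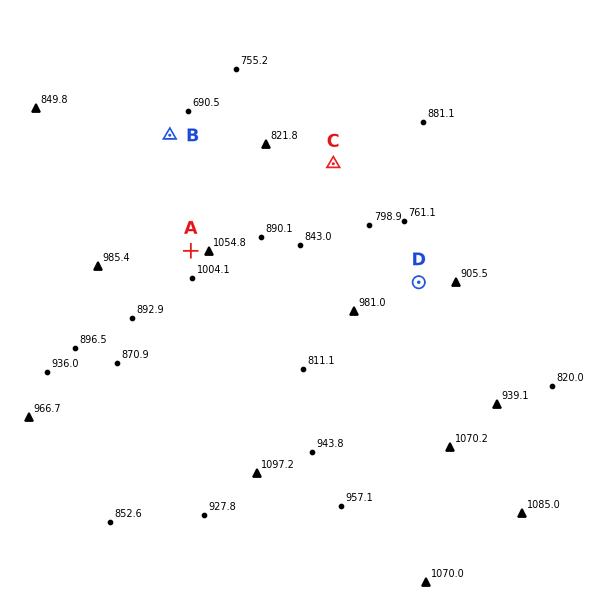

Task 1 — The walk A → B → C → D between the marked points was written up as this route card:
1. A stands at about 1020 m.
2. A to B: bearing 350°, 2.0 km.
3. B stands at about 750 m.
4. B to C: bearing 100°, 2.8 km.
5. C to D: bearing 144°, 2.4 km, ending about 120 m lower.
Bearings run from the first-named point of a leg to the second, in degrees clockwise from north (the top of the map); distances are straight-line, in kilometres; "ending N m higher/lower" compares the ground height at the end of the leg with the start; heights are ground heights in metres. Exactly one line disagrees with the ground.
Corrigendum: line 5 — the sense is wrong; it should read higher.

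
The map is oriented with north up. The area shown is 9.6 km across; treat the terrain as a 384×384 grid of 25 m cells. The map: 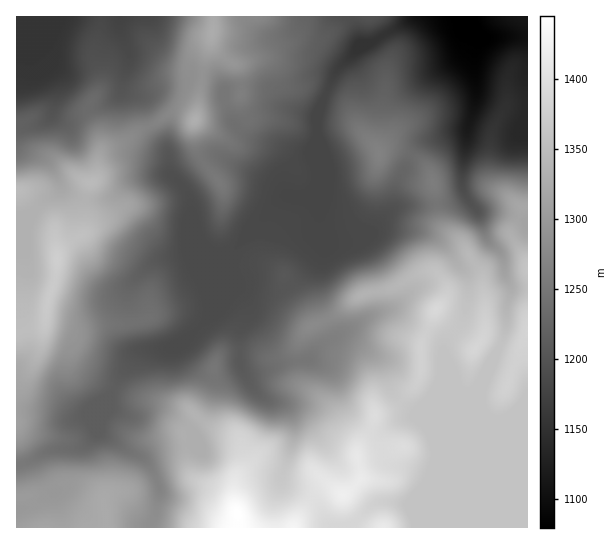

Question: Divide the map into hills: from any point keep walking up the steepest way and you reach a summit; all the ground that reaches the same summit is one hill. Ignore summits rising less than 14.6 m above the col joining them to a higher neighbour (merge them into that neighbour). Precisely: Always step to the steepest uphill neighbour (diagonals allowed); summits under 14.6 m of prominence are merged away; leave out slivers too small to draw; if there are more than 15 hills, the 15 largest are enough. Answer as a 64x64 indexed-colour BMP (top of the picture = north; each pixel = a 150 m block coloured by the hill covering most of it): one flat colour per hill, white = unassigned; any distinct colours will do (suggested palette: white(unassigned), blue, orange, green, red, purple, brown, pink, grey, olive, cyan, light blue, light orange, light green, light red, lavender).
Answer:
<image width="64" height="64" href="data:image/bmp;base64,Qk12CAAAAAAAAHYAAAAoAAAAQAAAAEAAAAABAAQAAAAAAAAIAAATCwAAEwsAABAAAAAAAAAA////ALR3HwAOf/8ALKAsACgn1gC9Z5QAS1aMAMJ34wB/f38AIr28AM++FwDox64AeLv/AIrfmACWmP8A1bDFAHd3d3d3d3d3cREREREREREREREWZqqqqqqqqqqqERERd3d3d3d3d3dxERERERERERERERZmaqqqqqqqqqoRERF3d3d3d3d3d3cRERERERERERERZmZmqqqqqqqqqhEREXd3d3d3d3d3dxERERERERERERZmZmZmZmaqqqqqERERd3d3d3d3d3d3EREREREREREWZmZmZmZmZmqqqqoRERF3d3d3d3d3d3cREREREREREWZmZmZmZmZmZqqqqhEREXd3d3d3d3d3cREREREREREWZmZmZmZmZmZmqqqqERERd3d3d3d3d3dxERERERERERFmZmZmZmZmYREaqqoREREid3d3d3d3dxEREREREREREWZmZmZmZhERERqqqhERESIid3d3d3cRERERERERERERZmZmZmZmERERGqqqERERIiIiIid3cREREREREREREREWZmZmZmYRERERqqoREREiIiIiInERERERERERERERERZmZmZmZhERERGqqhERESIiIiIiERERERERERERERERFmZmZmYRERERERqqERERIiIiIiIREREREREREREREREWZmZmYRERERERGqocwREiIiIiIiEREREREREREREREWZmZmYREREREREaqszMzCIiIiIiIREREREREREREREWZmZmYRERERVVURGqzMzMIiIiIiIiERERERERERERFmZmZmZhERERVVVVUYrMzMwiIiIiIiIRERERERERERFmZmZmZhERERVVVVVYiMzMzCIiIiIiIiERERERERERFmZmZmZmERERVVVVVViIzMzMIiIiIiIiIRERERERERERFmZmZmERERFVVVVViIiMzMwiIiIiIiIiERERERERERERFmZmEREREVVVVVWIiIzMzCIiIiIiIiIhEREREREREREREREREREVVVVVVYiIiMzMIiIiIiIiIiIRERERERERERERERERFVVVVVVViIiIzMwiIiIiIiIiIhERERERERERERERERVVVVVVVVWIiIiMzCIiIiIiIiIiERERERERERERERERFVVVVVVVVViIiIzMIiIiIiIiIiERERERERERERERERERFVVVVVVVVYiIjMwiIiIiIiIiIRERERERERERERERERERVVVVVVVViIiMzCIiIiIiIiIhEREREREREREREREREREVVVVVVVWIiIzMIiIiIiIiIhERERERERERERERERERERVVVVVVVYiIiMwiIiIiIiIiERERERERERERERERERERFVVVVVVVWIiIzCIiIiIiIiIREREREREREREREREREREVVVVVVVVYiIgRIiIiIiIiIiEREREREREREREREREREVVVVVVVVYiIgREiIiIiIiIiIhERERERERERERERERERVVVVVVVViIiBESIiIiIiIiIiIhERERERERERERERERFVVVVVVViIiIERIiIiIiIiIiIiIiIhERERERERERERFVVVVVVViIiIEREiIiIiIiIiIiIiIiEREREREREREREVVVVVVViIiIERESIiIiIiIiIiIiIiEREREREREREzMzNVVVVViIiIgRERIiIiIiIiIiIiIiIRERERERERETMzMzhYiIiIiIgREREiIiIiIiIiIiIiIhERERERERERMzMzM4iIiIiIiBEREbsiIiIiIiIiIiIiEREREREREREzMzMzOIiIiIiIERERu7IiIiIiIiIiIiIRERERERERETMzMzMxEREYiIERERG7uyIiIiIiIiIiIRERERERESIRMzMzMzEREREREREREbu7siIiIiIiIiIhEREREREZIiIzMzMzMRERERERERERu7uyIiIiIiIiIpERERERGZkiIjMzMzMzERERERERERG7u7IiIiIiIiIpmRERERmZmSIiMzMzMzMREREREREREbu7IiIiIiIiIimZkREZmZmZIiIzMzMzMzERERERERERu7IiIiIiIiIiKZmZmZmZmZkiIjMzMzMzMRERERERERGyIiIiIiIiIiIpmZmZmZmZIiIiMzMzMzMzEREREREREbIiIiIiIiIiIpmZmZmZmSIiIiIzMzMzMzMzERERERERsiIiIiIiIiIpmZmZmZkiIiIiIjMzMzMzMzMzMRERERG7siIiIiIiIimZmZmZkiIiIiIiMzMzMzMzMzMzMREREbu7IiIiIiIimZmZmZmSIiIiIiIzMzMzMzMzMzMxERERu7uyIhEiIiKZmZmZmSIiIiJERDMzMzMzMzMzMzERERG7u7IhEREiIpmZmZmZIiIiJEREMzMzMzMzMzMzMREREbu7shERERJJmZmZmZkiIiJERERDMzMzMzMzMzMxERERu7siERERFEREmZmZlEREREREREMzMzMzMzMzMzERERG7uyERERERRERERJRERERERERERDMzMzMzMzMzMREREbuyERERERFEREREREREREREREREMzMzMzMzMzMxERERuyIREREREURERERERERERERERERDMzMzMzMzMzERERG7IRERERERREREREREREREREREREQzMzMzMzMzMRERERERERERERFEREREREREREREREREREEzMzMzMzMzERERERERERERFEREREREREREREREREREQREzMzMzMzMREREREREREREUREREREREREREREREREQREREzMzMzMRERERERERERERRERERERERERERERERERBERERMzMzMxERER"/>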